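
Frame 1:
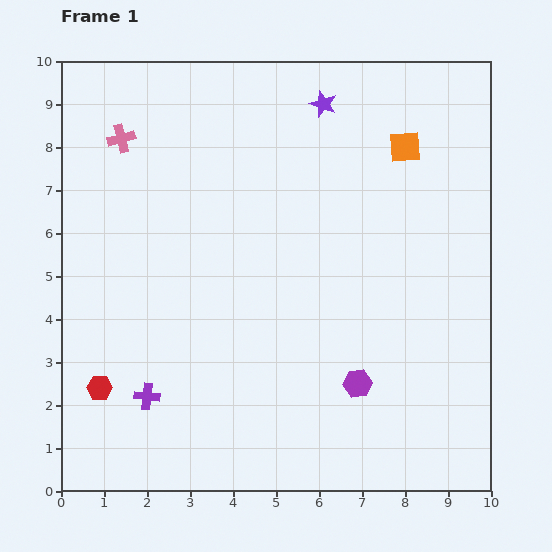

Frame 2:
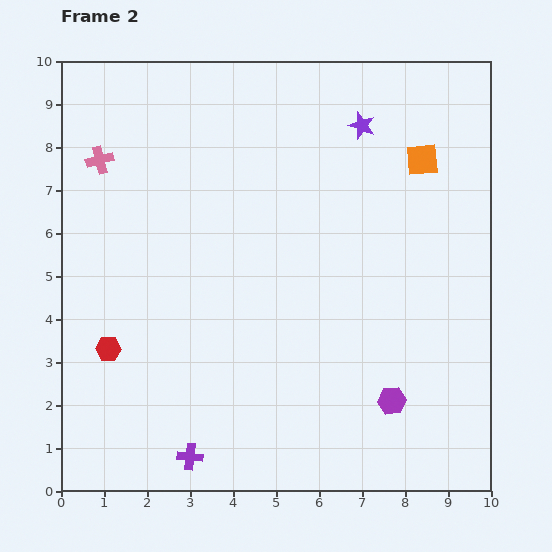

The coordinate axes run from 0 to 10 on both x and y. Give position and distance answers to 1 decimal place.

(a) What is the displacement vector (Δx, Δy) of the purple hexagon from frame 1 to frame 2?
(0.8, -0.4)

The purple hexagon was at (6.9, 2.5) in frame 1 and (7.7, 2.1) in frame 2.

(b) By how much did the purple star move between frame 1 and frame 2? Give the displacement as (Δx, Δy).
(0.9, -0.5)

The purple star was at (6.1, 9.0) in frame 1 and (7.0, 8.5) in frame 2.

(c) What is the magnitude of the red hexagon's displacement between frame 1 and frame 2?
0.9

The red hexagon moved from (0.9, 2.4) to (1.1, 3.3), a distance of √(0.2² + 0.9²) ≈ 0.9.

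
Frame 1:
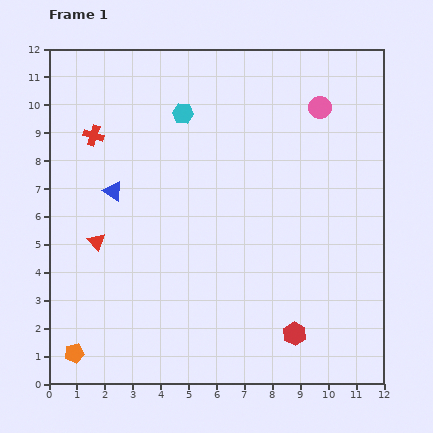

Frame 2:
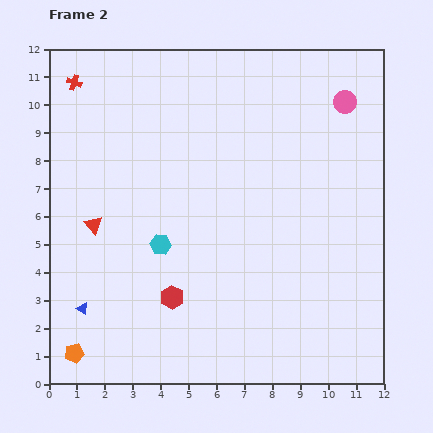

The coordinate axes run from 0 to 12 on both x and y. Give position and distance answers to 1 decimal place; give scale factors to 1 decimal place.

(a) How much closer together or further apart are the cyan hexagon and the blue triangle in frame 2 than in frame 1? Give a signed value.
-0.2

Distance in frame 1: 3.8. Distance in frame 2: 3.6.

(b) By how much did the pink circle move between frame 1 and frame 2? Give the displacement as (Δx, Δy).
(0.9, 0.2)

The pink circle was at (9.7, 9.9) in frame 1 and (10.6, 10.1) in frame 2.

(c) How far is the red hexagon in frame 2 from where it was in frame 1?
4.6

The red hexagon moved from (8.8, 1.8) to (4.4, 3.1), a distance of √(4.4² + 1.3²) ≈ 4.6.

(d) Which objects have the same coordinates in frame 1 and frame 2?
the orange pentagon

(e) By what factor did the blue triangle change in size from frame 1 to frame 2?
0.6×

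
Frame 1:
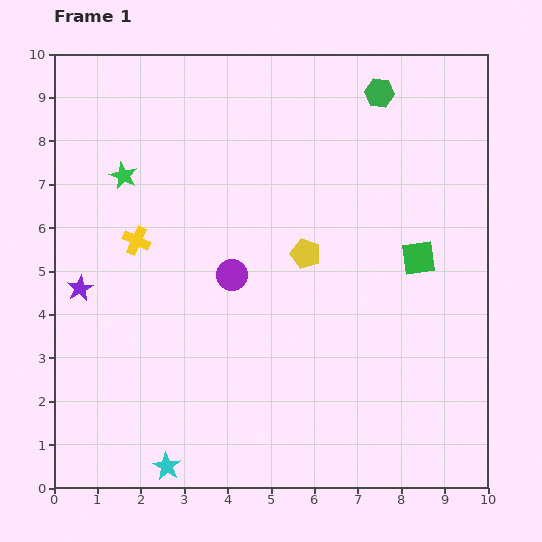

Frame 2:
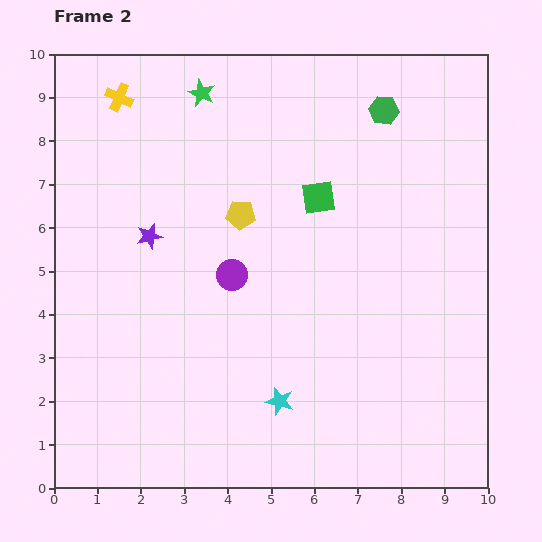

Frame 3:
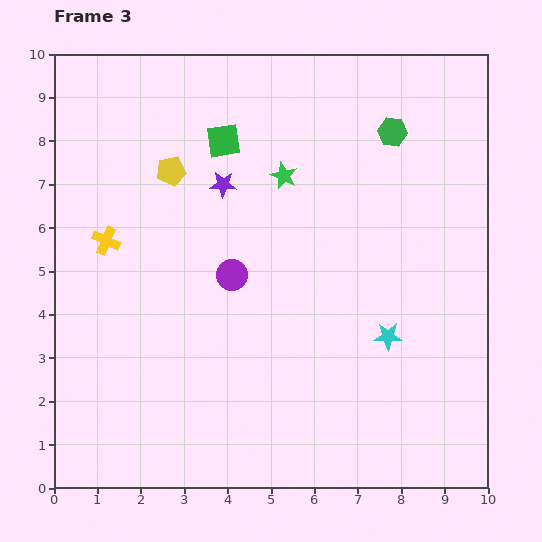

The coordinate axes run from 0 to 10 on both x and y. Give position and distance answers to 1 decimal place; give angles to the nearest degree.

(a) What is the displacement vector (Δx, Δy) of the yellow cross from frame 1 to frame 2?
(-0.4, 3.3)

The yellow cross was at (1.9, 5.7) in frame 1 and (1.5, 9.0) in frame 2.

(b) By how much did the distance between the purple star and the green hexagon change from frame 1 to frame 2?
-2.1

Distance in frame 1: 8.2. Distance in frame 2: 6.1.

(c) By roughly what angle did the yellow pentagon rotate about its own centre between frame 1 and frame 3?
31° counter-clockwise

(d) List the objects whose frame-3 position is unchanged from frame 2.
the purple circle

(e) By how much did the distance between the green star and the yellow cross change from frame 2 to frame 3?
+2.5

Distance in frame 2: 1.9. Distance in frame 3: 4.4.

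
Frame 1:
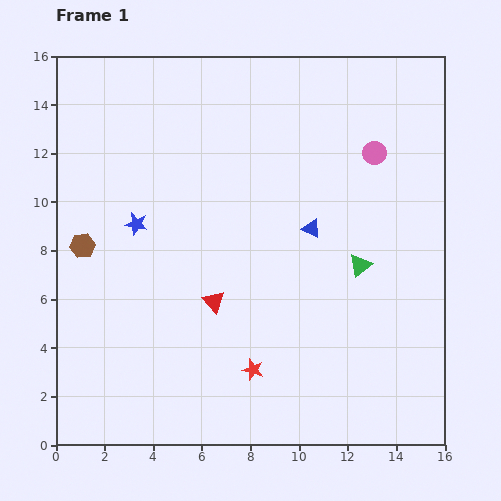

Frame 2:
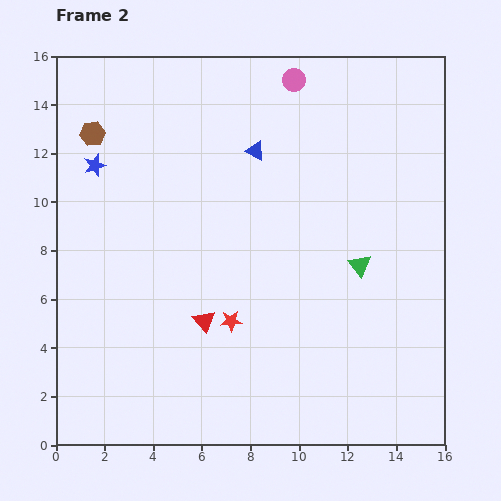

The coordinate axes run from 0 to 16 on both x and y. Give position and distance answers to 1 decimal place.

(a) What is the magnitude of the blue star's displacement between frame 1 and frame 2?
2.9

The blue star moved from (3.3, 9.1) to (1.6, 11.5), a distance of √(1.7² + 2.4²) ≈ 2.9.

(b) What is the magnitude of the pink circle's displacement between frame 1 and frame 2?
4.5

The pink circle moved from (13.1, 12.0) to (9.8, 15.0), a distance of √(3.3² + 3.0²) ≈ 4.5.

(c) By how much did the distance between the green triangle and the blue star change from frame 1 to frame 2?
+2.2

Distance in frame 1: 9.4. Distance in frame 2: 11.6.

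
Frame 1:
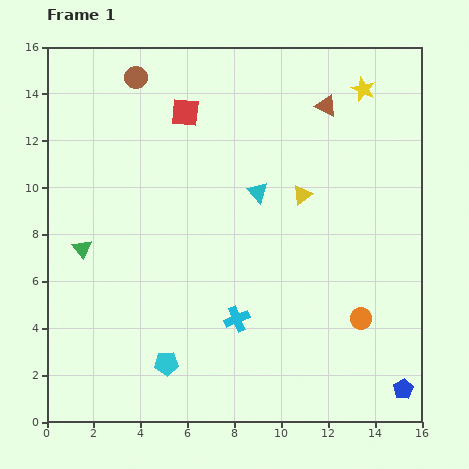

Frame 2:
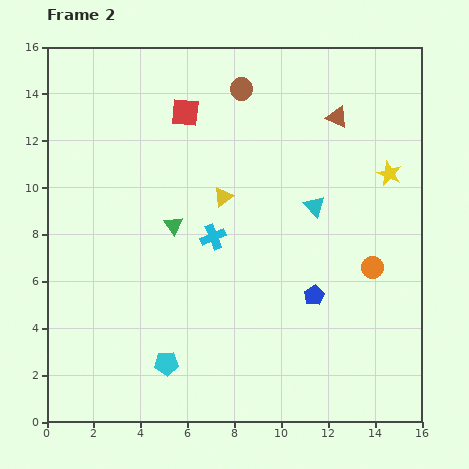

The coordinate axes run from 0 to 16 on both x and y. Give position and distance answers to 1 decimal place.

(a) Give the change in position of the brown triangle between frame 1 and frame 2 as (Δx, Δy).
(0.5, -0.5)

The brown triangle was at (11.9, 13.5) in frame 1 and (12.4, 13.0) in frame 2.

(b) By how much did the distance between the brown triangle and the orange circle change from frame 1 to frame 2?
-2.6

Distance in frame 1: 9.2. Distance in frame 2: 6.6.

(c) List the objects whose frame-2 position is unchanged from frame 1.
the red square, the cyan pentagon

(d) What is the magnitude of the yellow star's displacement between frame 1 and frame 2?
3.8

The yellow star moved from (13.5, 14.2) to (14.6, 10.6), a distance of √(1.1² + 3.6²) ≈ 3.8.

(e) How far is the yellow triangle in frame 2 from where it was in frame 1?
3.4

The yellow triangle moved from (10.9, 9.7) to (7.5, 9.6), a distance of √(3.4² + 0.1²) ≈ 3.4.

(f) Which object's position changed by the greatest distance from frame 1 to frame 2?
the blue pentagon

(moved 5.5; next 4.5)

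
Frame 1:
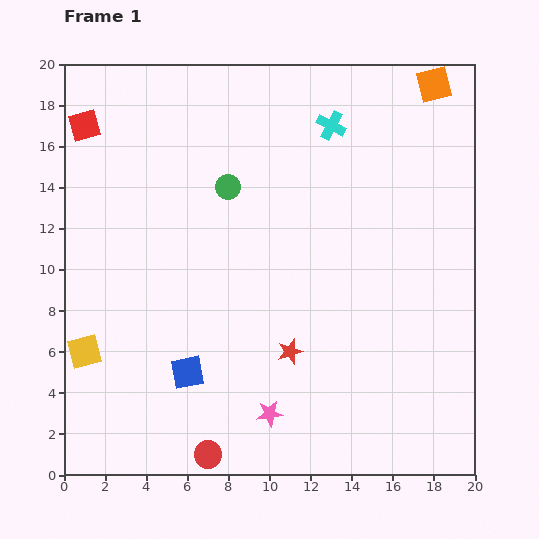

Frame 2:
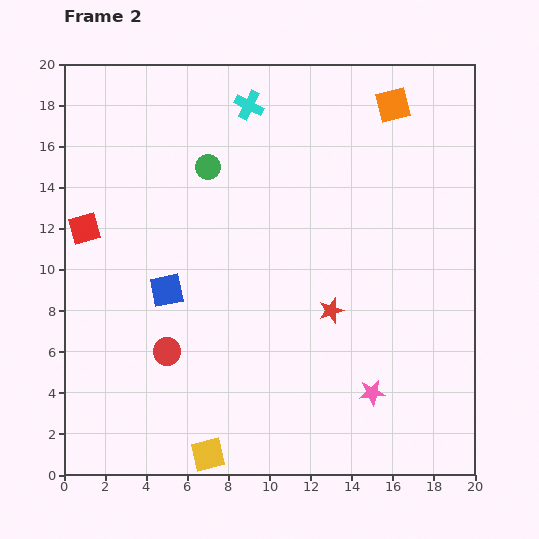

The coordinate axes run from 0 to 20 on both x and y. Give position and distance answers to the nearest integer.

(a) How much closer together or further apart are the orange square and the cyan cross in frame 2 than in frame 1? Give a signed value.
+2

Distance in frame 1: 5. Distance in frame 2: 7.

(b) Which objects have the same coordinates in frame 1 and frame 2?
none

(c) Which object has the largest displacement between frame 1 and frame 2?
the yellow square

(moved 8; next 5)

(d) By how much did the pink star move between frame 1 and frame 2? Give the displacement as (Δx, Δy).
(5, 1)

The pink star was at (10, 3) in frame 1 and (15, 4) in frame 2.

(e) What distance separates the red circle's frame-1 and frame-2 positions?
5

The red circle moved from (7, 1) to (5, 6), a distance of √(2² + 5²) ≈ 5.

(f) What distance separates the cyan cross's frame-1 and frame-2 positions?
4

The cyan cross moved from (13, 17) to (9, 18), a distance of √(4² + 1²) ≈ 4.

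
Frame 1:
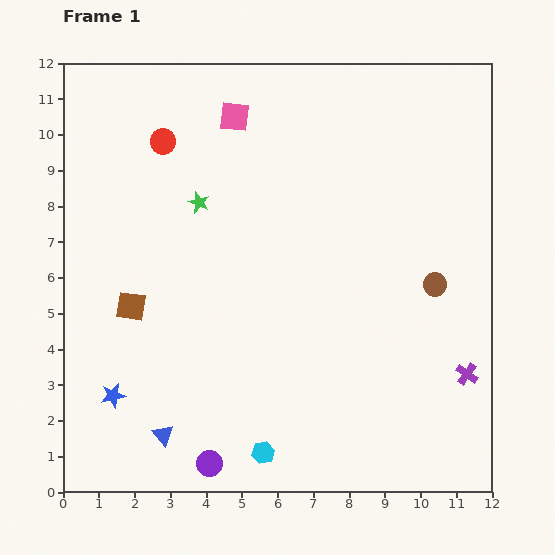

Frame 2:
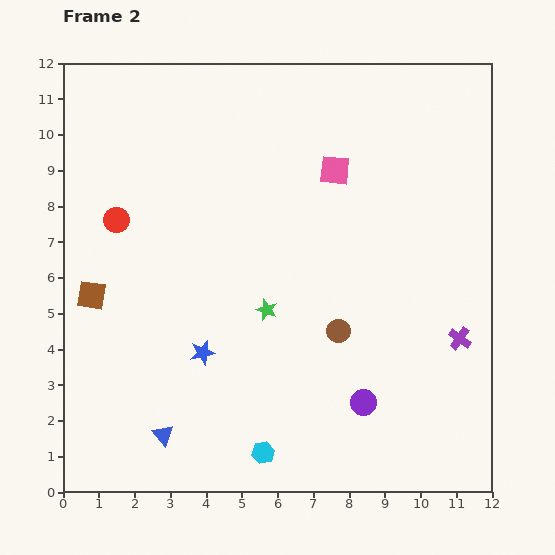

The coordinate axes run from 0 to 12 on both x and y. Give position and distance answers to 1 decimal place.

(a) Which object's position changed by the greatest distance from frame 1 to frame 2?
the purple circle

(moved 4.6; next 3.6)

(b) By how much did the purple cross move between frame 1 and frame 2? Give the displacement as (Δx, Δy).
(-0.2, 1.0)

The purple cross was at (11.3, 3.3) in frame 1 and (11.1, 4.3) in frame 2.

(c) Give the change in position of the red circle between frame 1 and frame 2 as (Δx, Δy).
(-1.3, -2.2)

The red circle was at (2.8, 9.8) in frame 1 and (1.5, 7.6) in frame 2.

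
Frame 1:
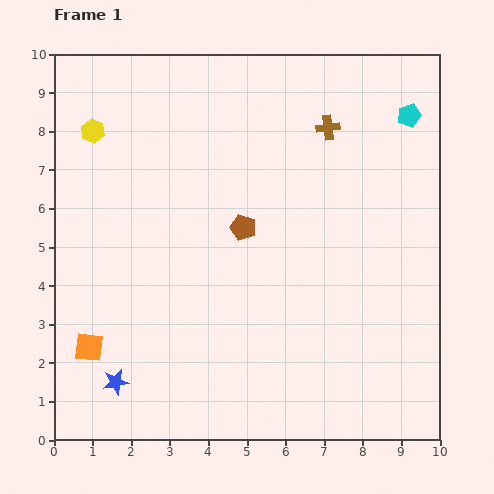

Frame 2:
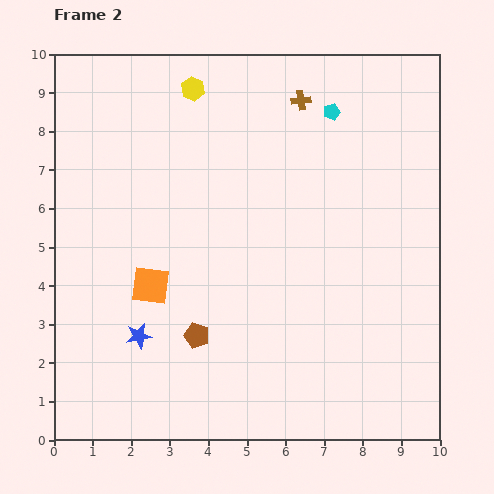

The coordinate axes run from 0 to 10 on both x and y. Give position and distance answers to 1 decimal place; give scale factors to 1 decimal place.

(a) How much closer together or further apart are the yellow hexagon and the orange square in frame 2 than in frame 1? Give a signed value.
-0.4

Distance in frame 1: 5.6. Distance in frame 2: 5.2.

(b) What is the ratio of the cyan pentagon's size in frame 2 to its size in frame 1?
0.7×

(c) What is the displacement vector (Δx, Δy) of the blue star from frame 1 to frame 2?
(0.6, 1.2)

The blue star was at (1.6, 1.5) in frame 1 and (2.2, 2.7) in frame 2.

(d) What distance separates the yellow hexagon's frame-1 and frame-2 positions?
2.8

The yellow hexagon moved from (1.0, 8.0) to (3.6, 9.1), a distance of √(2.6² + 1.1²) ≈ 2.8.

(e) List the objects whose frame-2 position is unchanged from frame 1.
none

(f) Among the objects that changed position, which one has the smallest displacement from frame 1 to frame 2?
the brown cross

(moved 1.0)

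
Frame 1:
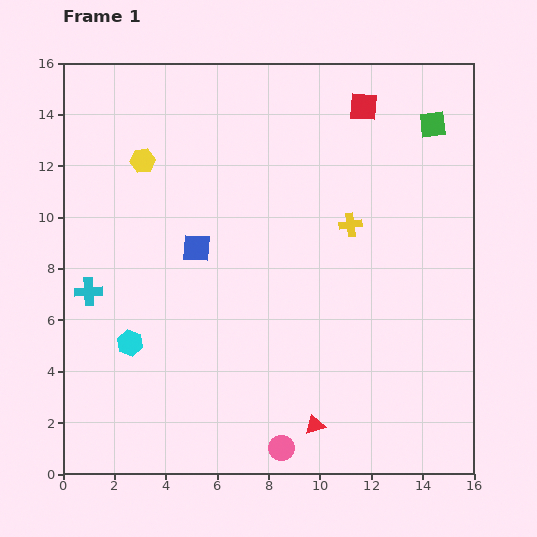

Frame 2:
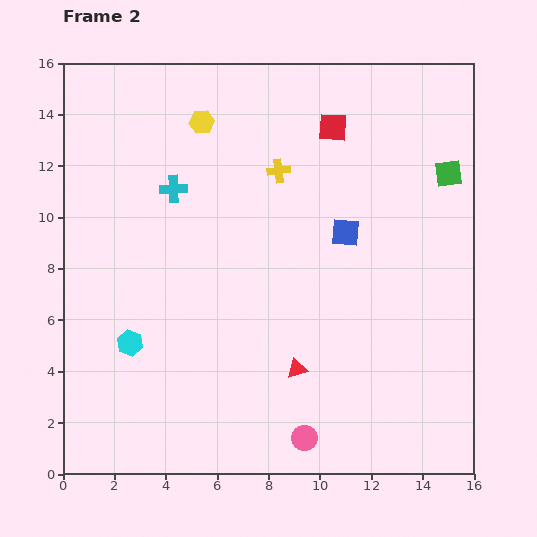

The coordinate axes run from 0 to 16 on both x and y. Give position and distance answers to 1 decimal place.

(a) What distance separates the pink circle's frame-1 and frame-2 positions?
1.0

The pink circle moved from (8.5, 1.0) to (9.4, 1.4), a distance of √(0.9² + 0.4²) ≈ 1.0.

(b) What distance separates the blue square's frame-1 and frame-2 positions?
5.8

The blue square moved from (5.2, 8.8) to (11.0, 9.4), a distance of √(5.8² + 0.6²) ≈ 5.8.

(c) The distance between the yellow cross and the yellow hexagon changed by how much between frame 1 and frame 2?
-4.9

Distance in frame 1: 8.5. Distance in frame 2: 3.6.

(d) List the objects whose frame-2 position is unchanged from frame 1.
the cyan hexagon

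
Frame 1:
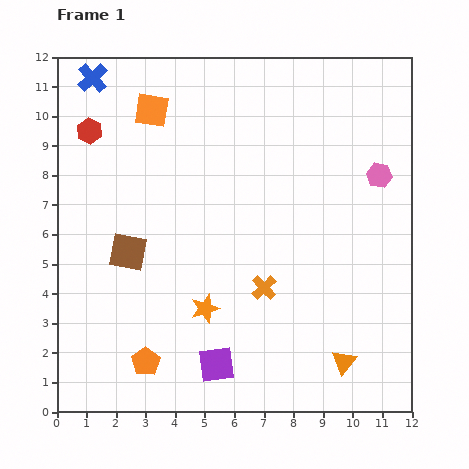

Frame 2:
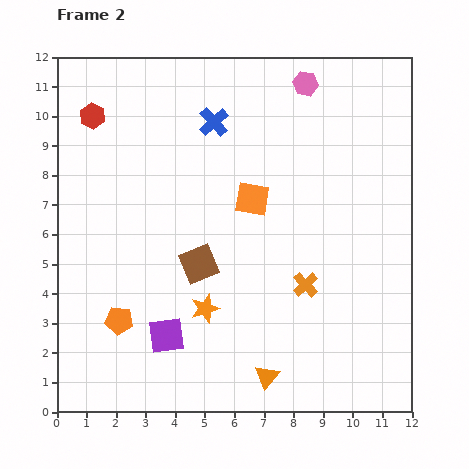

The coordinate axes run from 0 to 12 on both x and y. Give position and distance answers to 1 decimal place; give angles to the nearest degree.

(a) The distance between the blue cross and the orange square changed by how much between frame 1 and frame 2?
+0.6

Distance in frame 1: 2.3. Distance in frame 2: 2.9.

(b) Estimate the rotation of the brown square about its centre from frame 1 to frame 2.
33° counter-clockwise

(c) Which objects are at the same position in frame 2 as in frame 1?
the orange star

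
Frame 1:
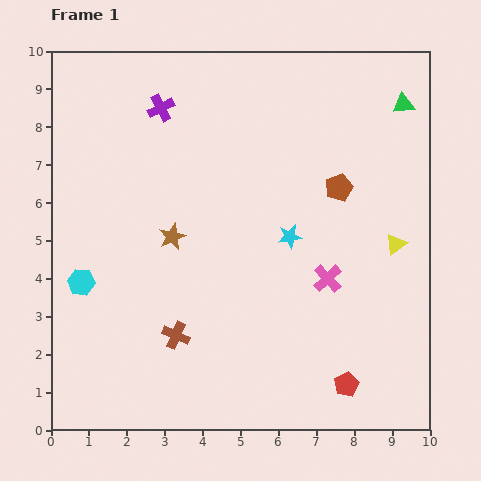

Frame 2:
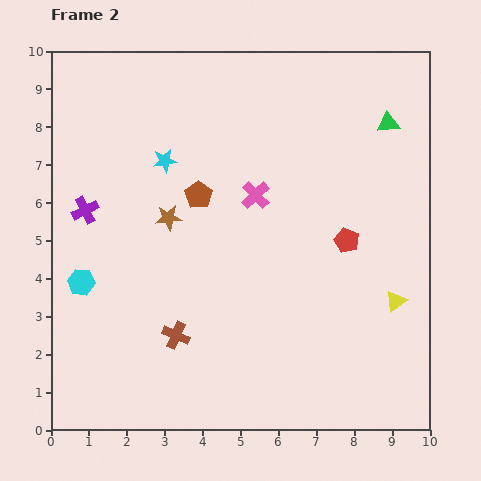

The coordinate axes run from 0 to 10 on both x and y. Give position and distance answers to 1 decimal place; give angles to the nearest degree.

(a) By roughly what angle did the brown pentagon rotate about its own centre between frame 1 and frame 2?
17° counter-clockwise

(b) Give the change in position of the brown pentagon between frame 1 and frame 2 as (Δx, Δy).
(-3.7, -0.2)

The brown pentagon was at (7.6, 6.4) in frame 1 and (3.9, 6.2) in frame 2.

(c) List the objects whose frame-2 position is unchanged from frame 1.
the cyan hexagon, the brown cross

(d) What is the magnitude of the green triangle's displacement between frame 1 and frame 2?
0.6

The green triangle moved from (9.3, 8.6) to (8.9, 8.1), a distance of √(0.4² + 0.5²) ≈ 0.6.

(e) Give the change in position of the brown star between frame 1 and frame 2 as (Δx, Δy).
(-0.1, 0.5)

The brown star was at (3.2, 5.1) in frame 1 and (3.1, 5.6) in frame 2.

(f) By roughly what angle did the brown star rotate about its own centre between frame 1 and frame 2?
19° clockwise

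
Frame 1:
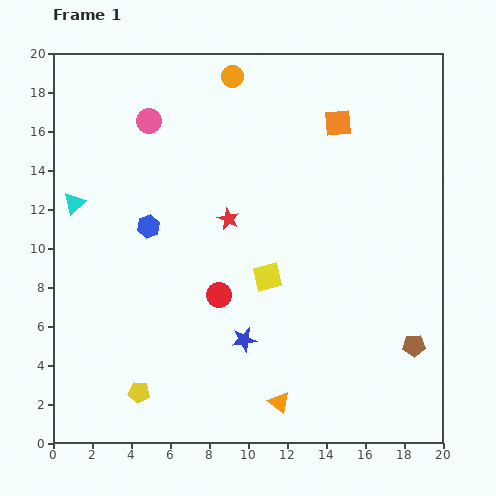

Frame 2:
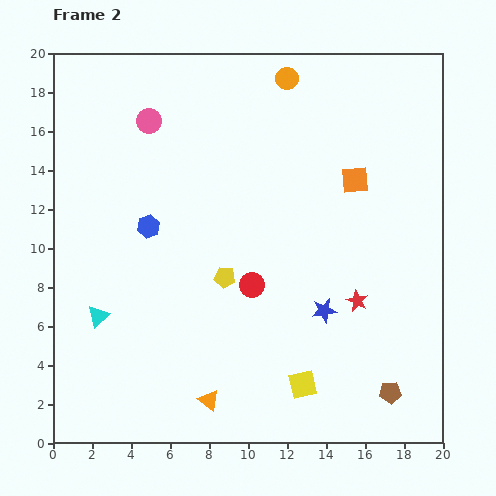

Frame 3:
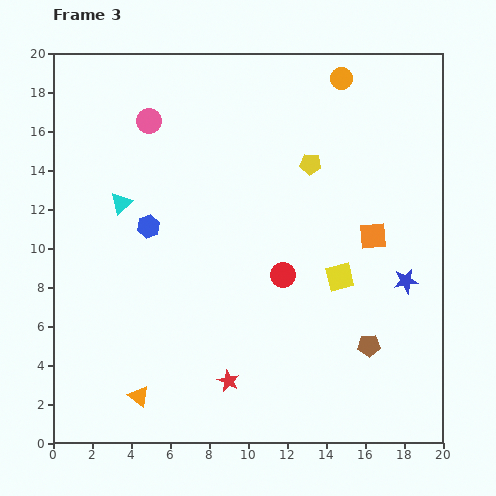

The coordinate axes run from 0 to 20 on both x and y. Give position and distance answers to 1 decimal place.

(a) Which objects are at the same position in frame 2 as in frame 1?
the blue hexagon, the pink circle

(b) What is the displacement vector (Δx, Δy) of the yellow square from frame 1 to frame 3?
(3.7, 0.0)

The yellow square was at (11.0, 8.5) in frame 1 and (14.7, 8.5) in frame 3.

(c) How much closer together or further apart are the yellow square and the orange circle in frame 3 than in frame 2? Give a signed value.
-5.5

Distance in frame 2: 15.7. Distance in frame 3: 10.2.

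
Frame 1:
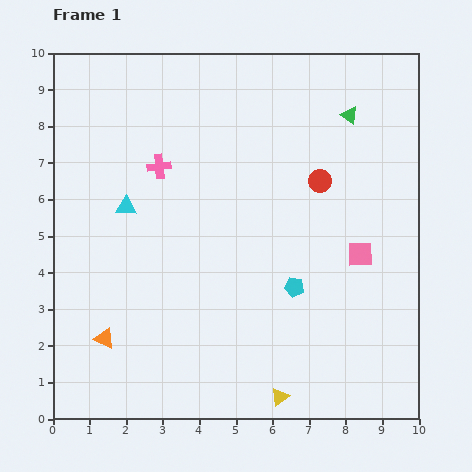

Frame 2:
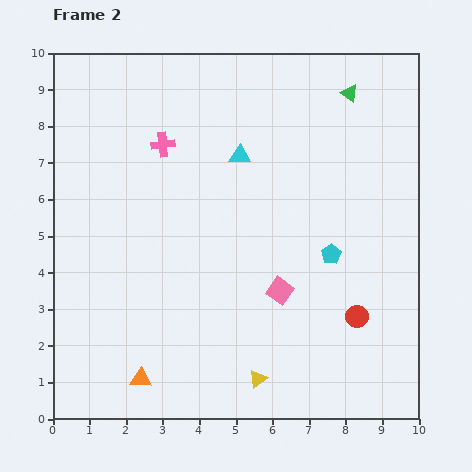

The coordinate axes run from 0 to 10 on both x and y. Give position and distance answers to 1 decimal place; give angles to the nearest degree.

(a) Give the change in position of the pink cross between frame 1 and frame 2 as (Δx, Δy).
(0.1, 0.6)

The pink cross was at (2.9, 6.9) in frame 1 and (3.0, 7.5) in frame 2.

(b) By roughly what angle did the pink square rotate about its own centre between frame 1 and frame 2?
35° clockwise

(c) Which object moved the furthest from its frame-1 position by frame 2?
the red circle

(moved 3.8; next 3.4)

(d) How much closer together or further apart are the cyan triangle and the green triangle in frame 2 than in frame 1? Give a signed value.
-3.2

Distance in frame 1: 6.6. Distance in frame 2: 3.4.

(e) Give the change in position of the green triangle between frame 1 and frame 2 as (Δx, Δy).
(0.0, 0.6)

The green triangle was at (8.1, 8.3) in frame 1 and (8.1, 8.9) in frame 2.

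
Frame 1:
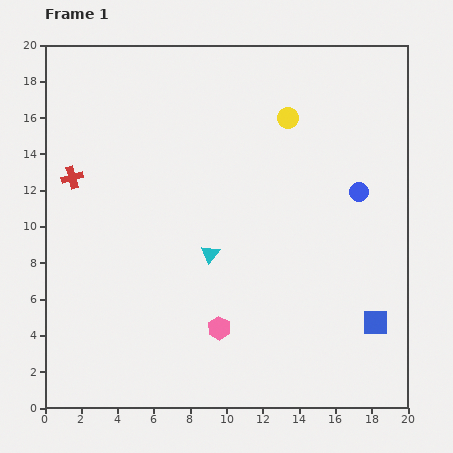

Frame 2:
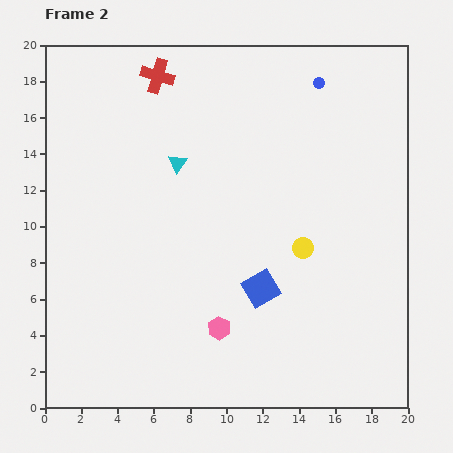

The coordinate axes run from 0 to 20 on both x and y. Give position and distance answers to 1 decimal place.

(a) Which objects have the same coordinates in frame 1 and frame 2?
the pink hexagon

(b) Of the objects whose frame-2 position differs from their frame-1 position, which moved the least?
the cyan triangle

(moved 5.3)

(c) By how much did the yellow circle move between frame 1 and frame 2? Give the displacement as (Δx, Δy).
(0.8, -7.2)

The yellow circle was at (13.4, 16.0) in frame 1 and (14.2, 8.8) in frame 2.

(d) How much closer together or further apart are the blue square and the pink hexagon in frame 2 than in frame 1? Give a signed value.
-5.4

Distance in frame 1: 8.6. Distance in frame 2: 3.2.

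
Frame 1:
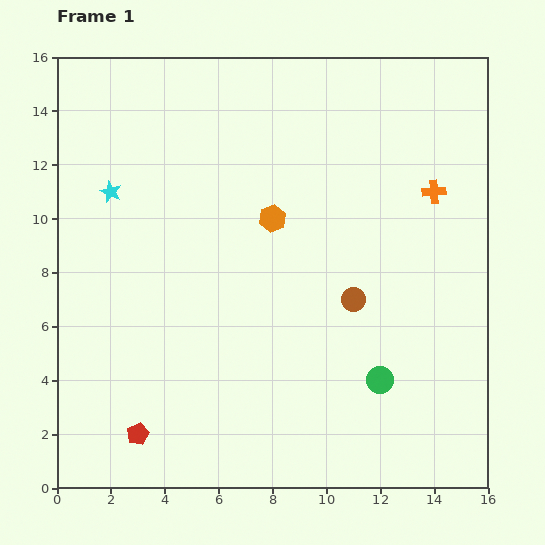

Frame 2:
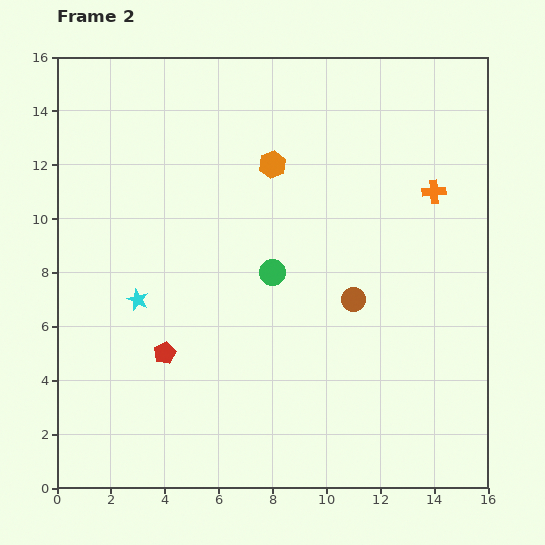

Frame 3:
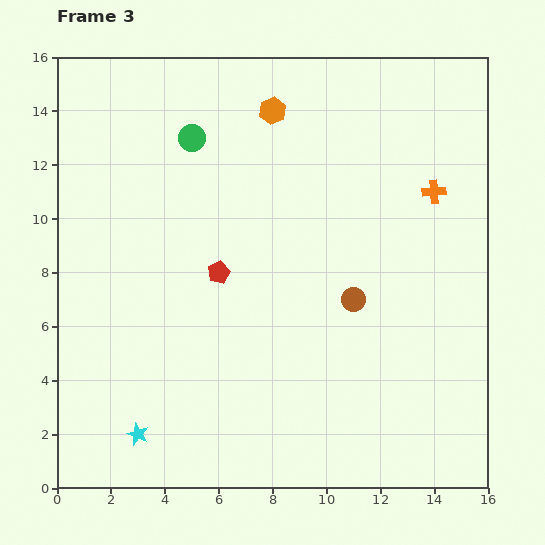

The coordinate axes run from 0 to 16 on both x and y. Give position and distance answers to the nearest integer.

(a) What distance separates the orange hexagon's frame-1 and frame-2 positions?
2

The orange hexagon moved from (8, 10) to (8, 12), a distance of √(0² + 2²) ≈ 2.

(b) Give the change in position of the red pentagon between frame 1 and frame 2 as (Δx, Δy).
(1, 3)

The red pentagon was at (3, 2) in frame 1 and (4, 5) in frame 2.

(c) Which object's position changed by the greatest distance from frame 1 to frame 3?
the green circle

(moved 11; next 9)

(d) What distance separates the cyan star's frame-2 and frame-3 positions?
5

The cyan star moved from (3, 7) to (3, 2), a distance of √(0² + 5²) ≈ 5.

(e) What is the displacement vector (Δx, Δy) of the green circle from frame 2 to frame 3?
(-3, 5)

The green circle was at (8, 8) in frame 2 and (5, 13) in frame 3.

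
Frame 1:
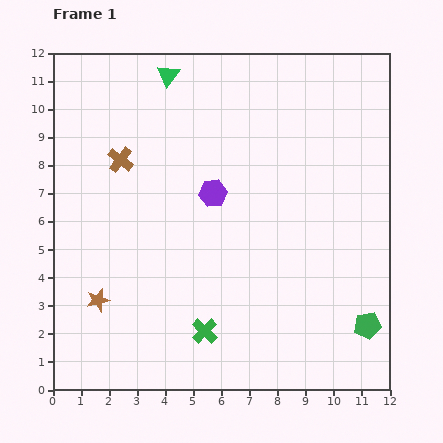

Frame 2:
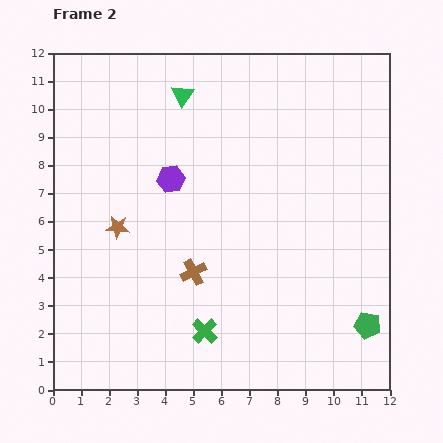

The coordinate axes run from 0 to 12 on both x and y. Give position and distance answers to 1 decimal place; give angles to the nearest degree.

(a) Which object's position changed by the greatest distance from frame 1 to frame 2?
the brown cross

(moved 4.8; next 2.7)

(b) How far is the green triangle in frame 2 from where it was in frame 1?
0.9

The green triangle moved from (4.1, 11.2) to (4.6, 10.5), a distance of √(0.5² + 0.7²) ≈ 0.9.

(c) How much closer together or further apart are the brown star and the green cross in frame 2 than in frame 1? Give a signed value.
+0.8

Distance in frame 1: 4.0. Distance in frame 2: 4.8.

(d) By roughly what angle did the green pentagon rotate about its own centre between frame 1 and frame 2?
23° clockwise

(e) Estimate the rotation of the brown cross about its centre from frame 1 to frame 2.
25° clockwise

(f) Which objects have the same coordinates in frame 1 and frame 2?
the green cross, the green pentagon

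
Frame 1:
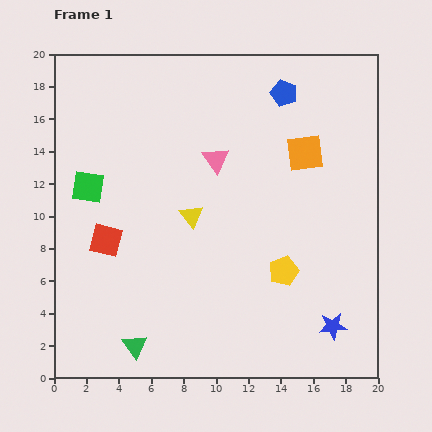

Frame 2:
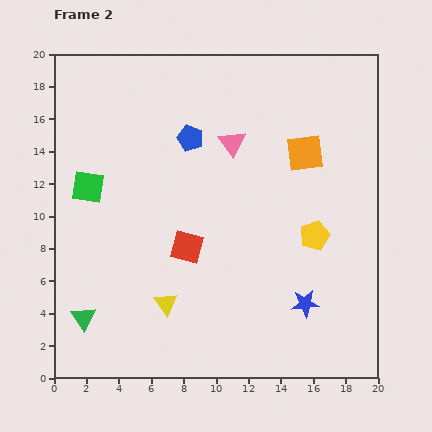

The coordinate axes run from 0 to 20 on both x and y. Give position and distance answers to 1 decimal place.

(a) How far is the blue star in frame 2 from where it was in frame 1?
2.2

The blue star moved from (17.2, 3.2) to (15.5, 4.6), a distance of √(1.7² + 1.4²) ≈ 2.2.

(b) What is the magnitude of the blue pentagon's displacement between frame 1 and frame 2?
6.4

The blue pentagon moved from (14.2, 17.6) to (8.4, 14.8), a distance of √(5.8² + 2.8²) ≈ 6.4.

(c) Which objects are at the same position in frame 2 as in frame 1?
the green square, the orange square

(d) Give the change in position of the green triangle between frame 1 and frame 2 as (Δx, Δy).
(-3.2, 1.7)

The green triangle was at (5.0, 2.0) in frame 1 and (1.8, 3.7) in frame 2.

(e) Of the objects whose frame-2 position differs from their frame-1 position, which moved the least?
the pink triangle

(moved 1.4)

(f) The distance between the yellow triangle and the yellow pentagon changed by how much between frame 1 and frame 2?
+3.5

Distance in frame 1: 6.6. Distance in frame 2: 10.1.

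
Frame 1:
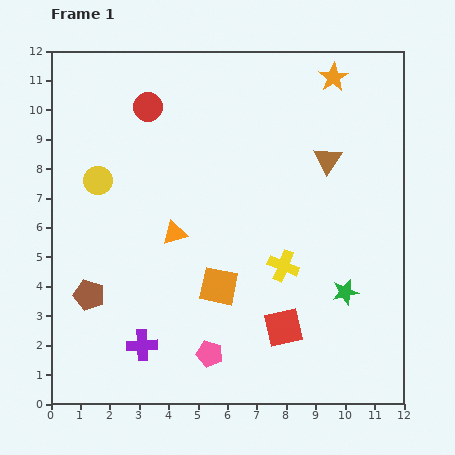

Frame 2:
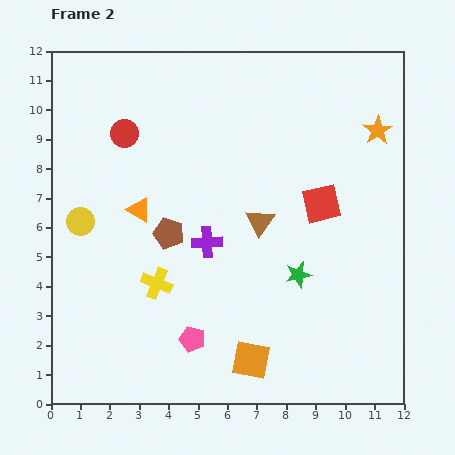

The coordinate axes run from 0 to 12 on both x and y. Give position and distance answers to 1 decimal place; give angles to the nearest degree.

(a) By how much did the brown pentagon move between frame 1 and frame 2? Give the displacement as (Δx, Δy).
(2.7, 2.1)

The brown pentagon was at (1.3, 3.7) in frame 1 and (4.0, 5.8) in frame 2.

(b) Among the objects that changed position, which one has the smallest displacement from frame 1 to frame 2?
the pink pentagon

(moved 0.8)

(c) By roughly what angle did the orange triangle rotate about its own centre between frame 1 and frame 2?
46° clockwise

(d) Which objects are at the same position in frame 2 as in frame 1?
none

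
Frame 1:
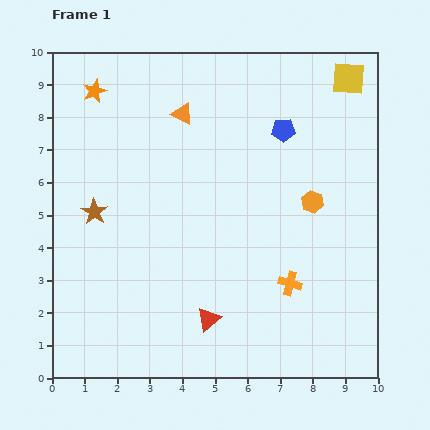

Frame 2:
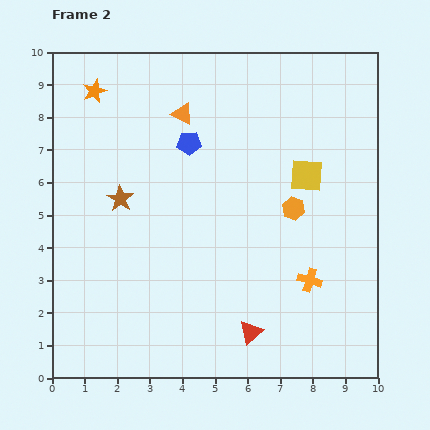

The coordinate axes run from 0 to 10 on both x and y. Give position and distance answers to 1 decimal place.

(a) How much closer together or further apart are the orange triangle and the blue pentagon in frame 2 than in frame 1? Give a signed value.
-2.2

Distance in frame 1: 3.1. Distance in frame 2: 0.9.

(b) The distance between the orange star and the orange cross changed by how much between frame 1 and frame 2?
+0.4

Distance in frame 1: 8.4. Distance in frame 2: 8.8.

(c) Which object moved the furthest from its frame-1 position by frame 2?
the yellow square

(moved 3.3; next 2.9)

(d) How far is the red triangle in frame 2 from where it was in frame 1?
1.4

The red triangle moved from (4.8, 1.8) to (6.1, 1.4), a distance of √(1.3² + 0.4²) ≈ 1.4.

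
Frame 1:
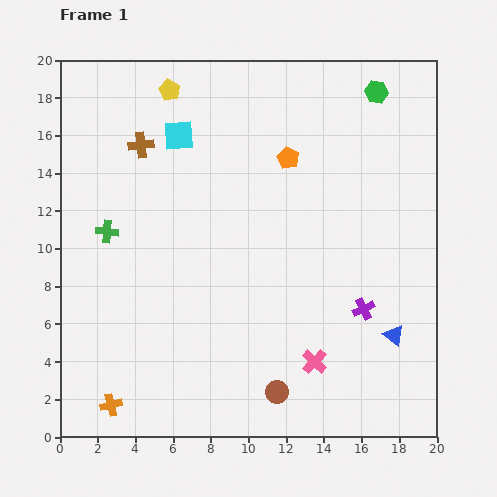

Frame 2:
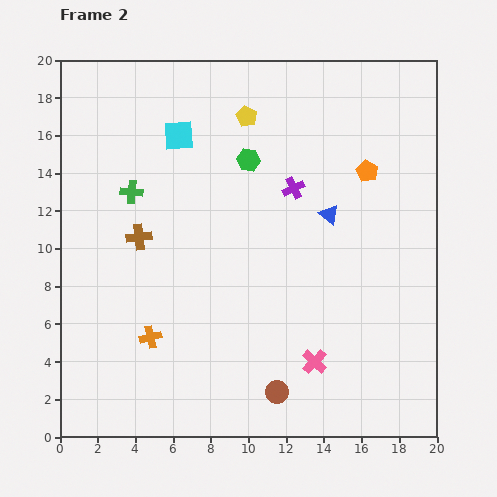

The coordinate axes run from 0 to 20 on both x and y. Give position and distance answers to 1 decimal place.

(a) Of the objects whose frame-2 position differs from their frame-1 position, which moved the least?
the green cross

(moved 2.5)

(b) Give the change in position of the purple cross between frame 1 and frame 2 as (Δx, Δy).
(-3.7, 6.4)

The purple cross was at (16.1, 6.8) in frame 1 and (12.4, 13.2) in frame 2.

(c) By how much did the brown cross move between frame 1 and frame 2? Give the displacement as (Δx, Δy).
(-0.1, -4.9)

The brown cross was at (4.3, 15.5) in frame 1 and (4.2, 10.6) in frame 2.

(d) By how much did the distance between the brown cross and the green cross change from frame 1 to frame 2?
-2.5

Distance in frame 1: 4.9. Distance in frame 2: 2.4.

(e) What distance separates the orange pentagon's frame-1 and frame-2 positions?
4.3

The orange pentagon moved from (12.1, 14.8) to (16.3, 14.1), a distance of √(4.2² + 0.7²) ≈ 4.3.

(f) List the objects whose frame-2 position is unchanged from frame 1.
the cyan square, the brown circle, the pink cross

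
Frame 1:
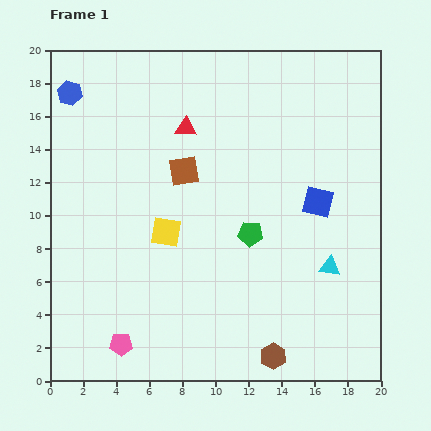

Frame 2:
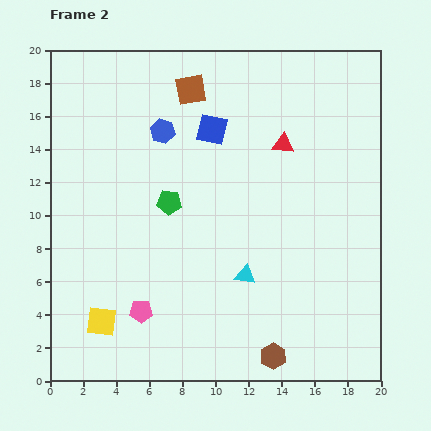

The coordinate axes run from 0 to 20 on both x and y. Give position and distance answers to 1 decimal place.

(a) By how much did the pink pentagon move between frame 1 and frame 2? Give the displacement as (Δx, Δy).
(1.2, 2.0)

The pink pentagon was at (4.3, 2.2) in frame 1 and (5.5, 4.2) in frame 2.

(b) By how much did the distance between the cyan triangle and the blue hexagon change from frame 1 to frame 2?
-8.9

Distance in frame 1: 18.9. Distance in frame 2: 10.0.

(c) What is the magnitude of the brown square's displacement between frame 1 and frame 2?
4.9

The brown square moved from (8.1, 12.7) to (8.5, 17.6), a distance of √(0.4² + 4.9²) ≈ 4.9.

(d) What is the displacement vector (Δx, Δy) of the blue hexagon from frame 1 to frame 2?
(5.6, -2.3)

The blue hexagon was at (1.2, 17.4) in frame 1 and (6.8, 15.1) in frame 2.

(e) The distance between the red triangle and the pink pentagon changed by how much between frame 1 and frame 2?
-0.4

Distance in frame 1: 13.7. Distance in frame 2: 13.3.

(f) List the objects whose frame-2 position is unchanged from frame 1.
the brown hexagon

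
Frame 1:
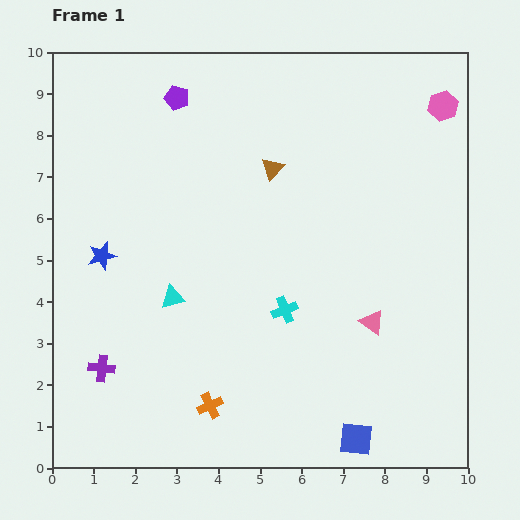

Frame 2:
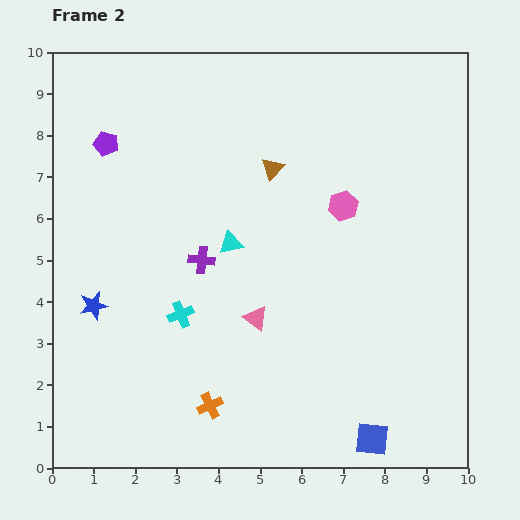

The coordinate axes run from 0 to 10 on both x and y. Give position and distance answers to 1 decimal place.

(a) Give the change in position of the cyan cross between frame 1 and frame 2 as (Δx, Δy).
(-2.5, -0.1)

The cyan cross was at (5.6, 3.8) in frame 1 and (3.1, 3.7) in frame 2.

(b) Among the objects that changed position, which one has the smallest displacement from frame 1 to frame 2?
the blue square

(moved 0.4)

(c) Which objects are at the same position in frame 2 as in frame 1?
the orange cross, the brown triangle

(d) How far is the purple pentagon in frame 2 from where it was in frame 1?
2.0

The purple pentagon moved from (3.0, 8.9) to (1.3, 7.8), a distance of √(1.7² + 1.1²) ≈ 2.0.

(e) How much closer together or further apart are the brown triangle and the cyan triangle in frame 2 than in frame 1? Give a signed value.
-1.8

Distance in frame 1: 3.9. Distance in frame 2: 2.1.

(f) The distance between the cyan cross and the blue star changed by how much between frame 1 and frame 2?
-2.5

Distance in frame 1: 4.6. Distance in frame 2: 2.1.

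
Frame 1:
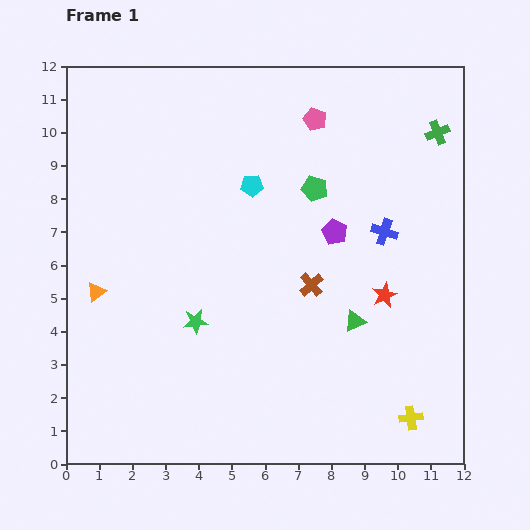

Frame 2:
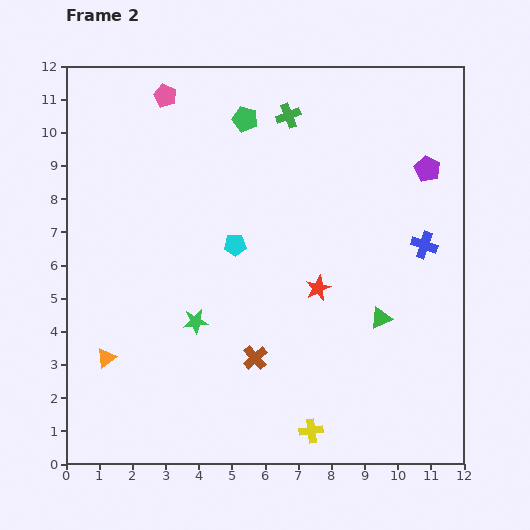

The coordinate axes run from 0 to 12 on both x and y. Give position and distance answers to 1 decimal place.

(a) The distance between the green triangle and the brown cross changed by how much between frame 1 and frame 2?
+2.3

Distance in frame 1: 1.7. Distance in frame 2: 4.0.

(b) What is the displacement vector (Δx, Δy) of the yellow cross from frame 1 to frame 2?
(-3.0, -0.4)

The yellow cross was at (10.4, 1.4) in frame 1 and (7.4, 1.0) in frame 2.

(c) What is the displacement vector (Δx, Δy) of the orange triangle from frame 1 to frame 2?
(0.3, -2.0)

The orange triangle was at (0.9, 5.2) in frame 1 and (1.2, 3.2) in frame 2.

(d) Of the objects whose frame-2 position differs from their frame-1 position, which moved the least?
the green triangle

(moved 0.8)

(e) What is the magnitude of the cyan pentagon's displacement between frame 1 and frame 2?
1.9

The cyan pentagon moved from (5.6, 8.4) to (5.1, 6.6), a distance of √(0.5² + 1.8²) ≈ 1.9.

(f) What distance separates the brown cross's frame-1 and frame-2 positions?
2.8

The brown cross moved from (7.4, 5.4) to (5.7, 3.2), a distance of √(1.7² + 2.2²) ≈ 2.8.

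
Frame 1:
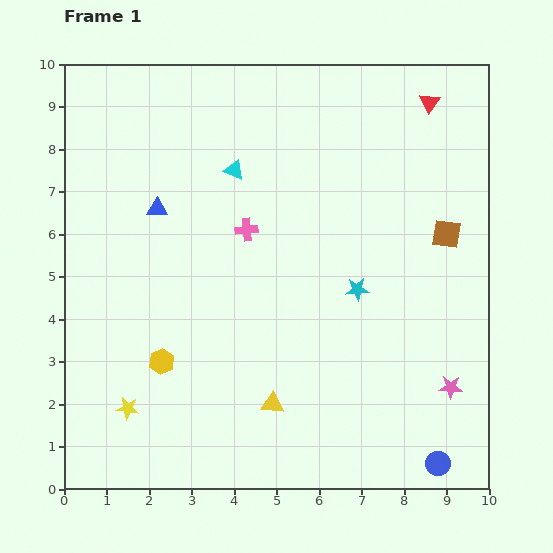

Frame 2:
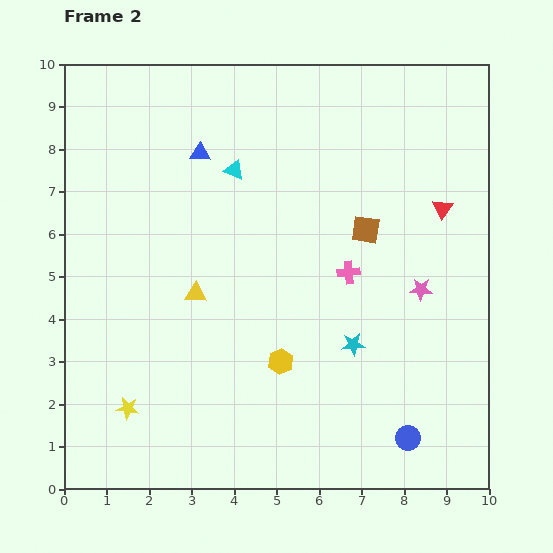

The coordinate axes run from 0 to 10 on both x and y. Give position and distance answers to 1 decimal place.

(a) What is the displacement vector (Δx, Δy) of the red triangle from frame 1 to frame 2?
(0.3, -2.5)

The red triangle was at (8.6, 9.1) in frame 1 and (8.9, 6.6) in frame 2.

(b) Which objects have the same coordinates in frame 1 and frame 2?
the cyan triangle, the yellow star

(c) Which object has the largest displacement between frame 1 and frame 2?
the yellow triangle

(moved 3.2; next 2.8)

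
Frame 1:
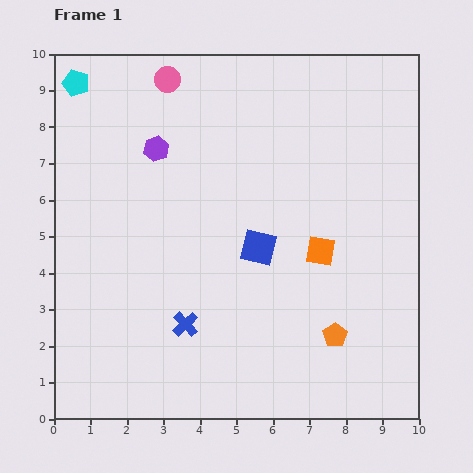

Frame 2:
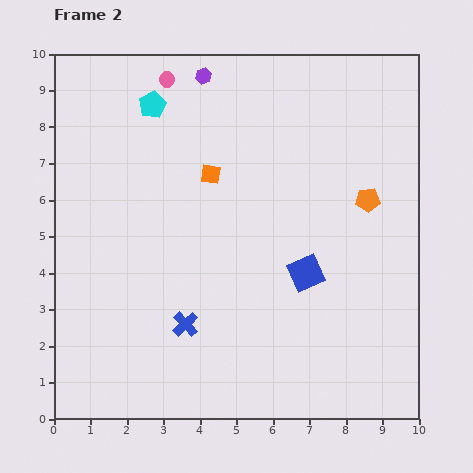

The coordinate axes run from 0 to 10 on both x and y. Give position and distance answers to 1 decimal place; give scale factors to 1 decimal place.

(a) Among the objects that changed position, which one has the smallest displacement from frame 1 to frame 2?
the blue square

(moved 1.5)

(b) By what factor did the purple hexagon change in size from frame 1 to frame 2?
0.6×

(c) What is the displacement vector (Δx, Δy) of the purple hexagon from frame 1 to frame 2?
(1.3, 2.0)

The purple hexagon was at (2.8, 7.4) in frame 1 and (4.1, 9.4) in frame 2.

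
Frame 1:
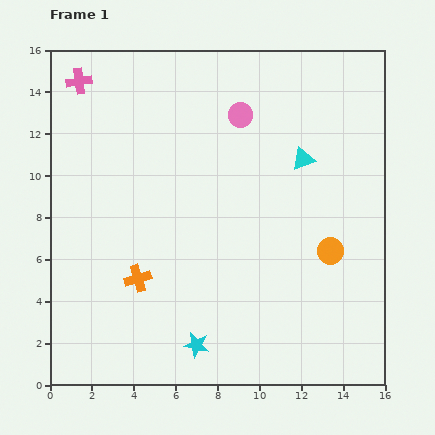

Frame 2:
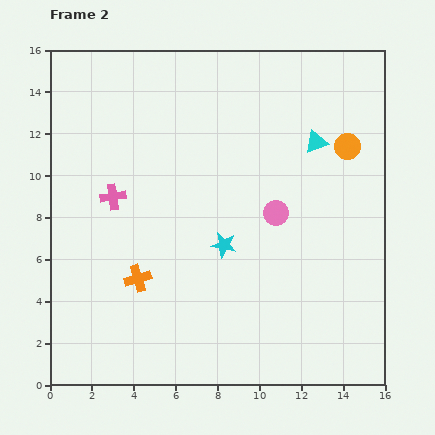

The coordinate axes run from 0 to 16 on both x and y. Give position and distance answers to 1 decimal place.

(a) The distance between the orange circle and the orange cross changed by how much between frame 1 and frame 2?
+2.5

Distance in frame 1: 9.3. Distance in frame 2: 11.8.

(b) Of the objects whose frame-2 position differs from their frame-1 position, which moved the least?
the cyan triangle

(moved 1.0)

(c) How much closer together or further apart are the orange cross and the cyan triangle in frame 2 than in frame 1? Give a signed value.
+1.0

Distance in frame 1: 9.7. Distance in frame 2: 10.7.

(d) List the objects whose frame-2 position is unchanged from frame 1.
the orange cross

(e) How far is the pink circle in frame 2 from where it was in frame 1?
5.0

The pink circle moved from (9.1, 12.9) to (10.8, 8.2), a distance of √(1.7² + 4.7²) ≈ 5.0.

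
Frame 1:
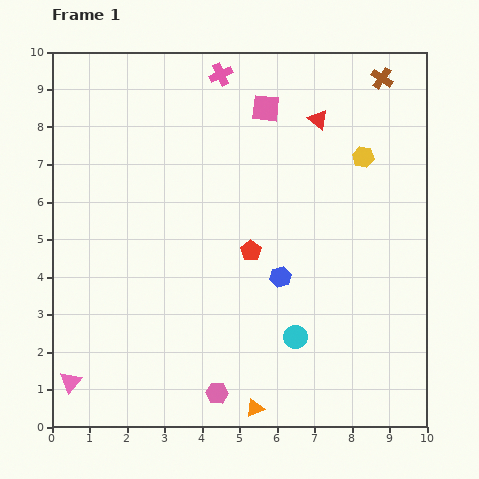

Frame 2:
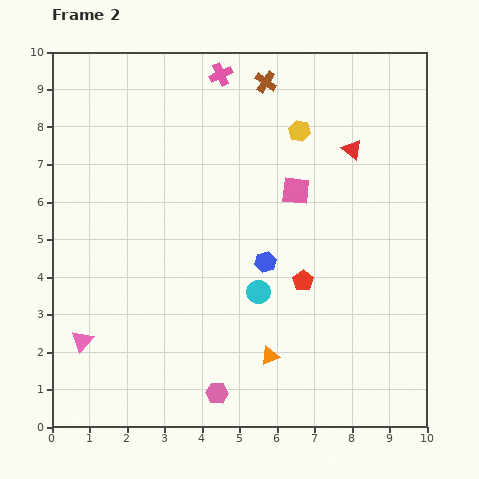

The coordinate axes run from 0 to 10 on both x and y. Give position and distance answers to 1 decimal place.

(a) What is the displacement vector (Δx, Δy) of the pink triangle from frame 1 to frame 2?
(0.3, 1.1)

The pink triangle was at (0.5, 1.2) in frame 1 and (0.8, 2.3) in frame 2.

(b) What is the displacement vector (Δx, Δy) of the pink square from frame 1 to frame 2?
(0.8, -2.2)

The pink square was at (5.7, 8.5) in frame 1 and (6.5, 6.3) in frame 2.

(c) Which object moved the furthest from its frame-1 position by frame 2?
the brown cross

(moved 3.1; next 2.3)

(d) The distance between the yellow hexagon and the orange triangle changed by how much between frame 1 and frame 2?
-1.2

Distance in frame 1: 7.3. Distance in frame 2: 6.1.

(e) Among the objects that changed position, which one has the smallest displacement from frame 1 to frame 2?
the blue hexagon

(moved 0.6)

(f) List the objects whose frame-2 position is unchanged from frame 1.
the pink cross, the pink hexagon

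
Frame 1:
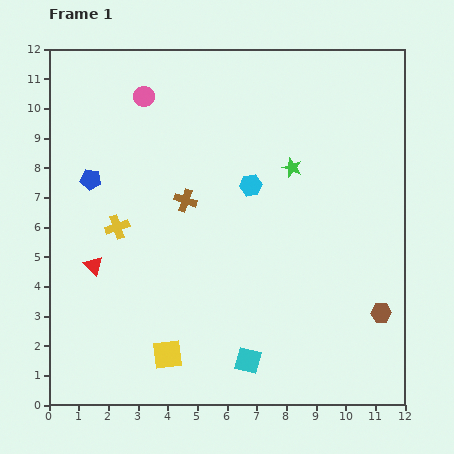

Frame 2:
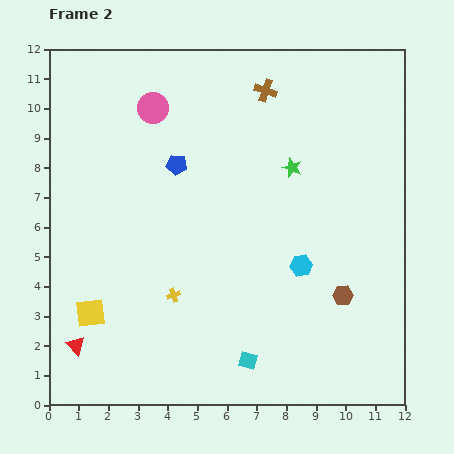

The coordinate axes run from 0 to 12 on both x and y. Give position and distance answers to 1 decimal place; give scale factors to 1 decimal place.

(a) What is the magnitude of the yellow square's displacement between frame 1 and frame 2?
3.0

The yellow square moved from (4.0, 1.7) to (1.4, 3.1), a distance of √(2.6² + 1.4²) ≈ 3.0.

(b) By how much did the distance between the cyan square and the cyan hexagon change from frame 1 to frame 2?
-2.2

Distance in frame 1: 5.9. Distance in frame 2: 3.7.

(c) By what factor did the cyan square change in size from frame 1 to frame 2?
0.7×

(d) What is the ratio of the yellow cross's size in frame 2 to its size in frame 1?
0.6×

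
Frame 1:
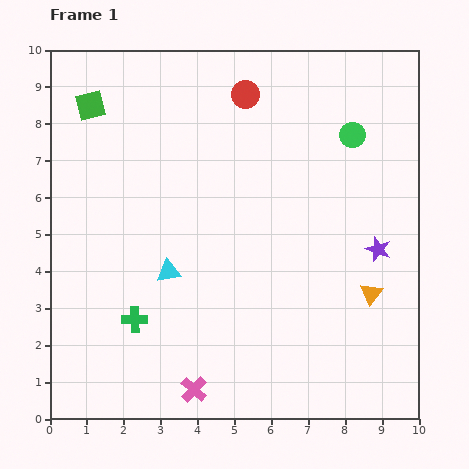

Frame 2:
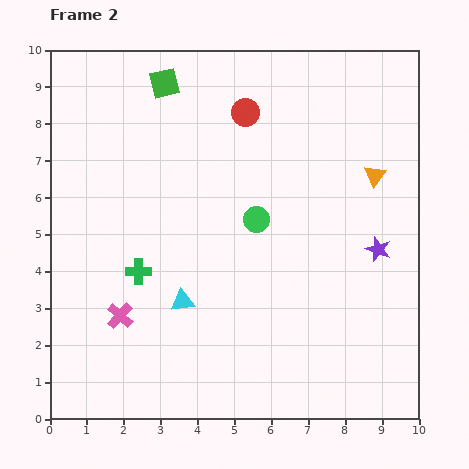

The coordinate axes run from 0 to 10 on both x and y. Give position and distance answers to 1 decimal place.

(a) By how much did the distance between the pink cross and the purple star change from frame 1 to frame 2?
+0.9

Distance in frame 1: 6.3. Distance in frame 2: 7.2.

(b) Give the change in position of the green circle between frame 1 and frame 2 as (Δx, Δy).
(-2.6, -2.3)

The green circle was at (8.2, 7.7) in frame 1 and (5.6, 5.4) in frame 2.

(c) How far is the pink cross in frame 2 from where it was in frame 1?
2.8

The pink cross moved from (3.9, 0.8) to (1.9, 2.8), a distance of √(2.0² + 2.0²) ≈ 2.8.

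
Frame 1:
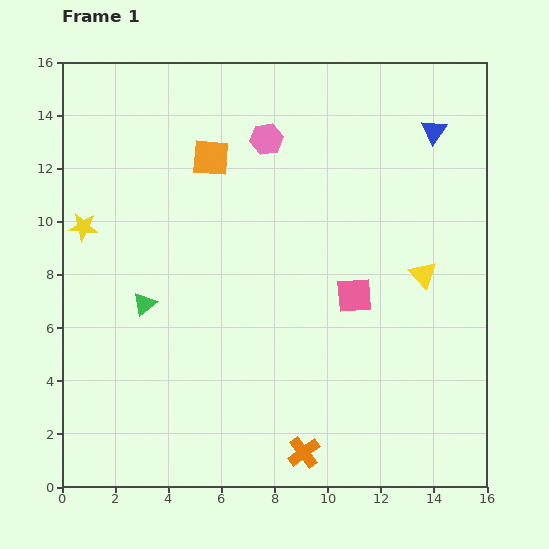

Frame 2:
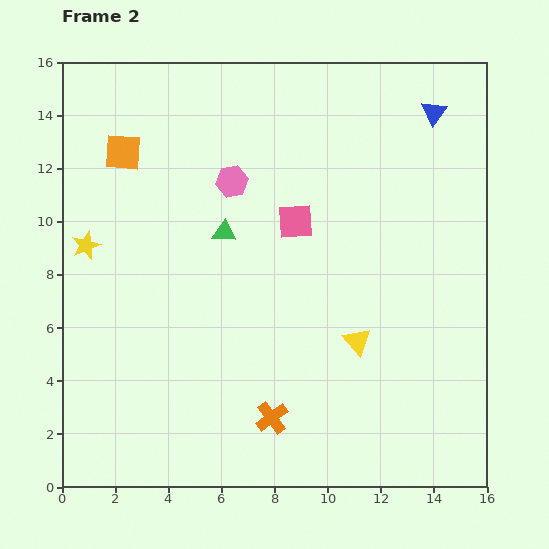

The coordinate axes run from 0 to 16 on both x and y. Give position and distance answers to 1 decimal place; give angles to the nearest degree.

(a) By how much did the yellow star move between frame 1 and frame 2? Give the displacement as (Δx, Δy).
(0.1, -0.7)

The yellow star was at (0.8, 9.8) in frame 1 and (0.9, 9.1) in frame 2.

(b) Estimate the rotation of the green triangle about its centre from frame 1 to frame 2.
44° clockwise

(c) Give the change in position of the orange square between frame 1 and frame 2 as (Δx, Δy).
(-3.3, 0.2)

The orange square was at (5.6, 12.4) in frame 1 and (2.3, 12.6) in frame 2.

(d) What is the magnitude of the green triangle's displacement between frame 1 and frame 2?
4.0

The green triangle moved from (3.1, 6.9) to (6.1, 9.6), a distance of √(3.0² + 2.7²) ≈ 4.0.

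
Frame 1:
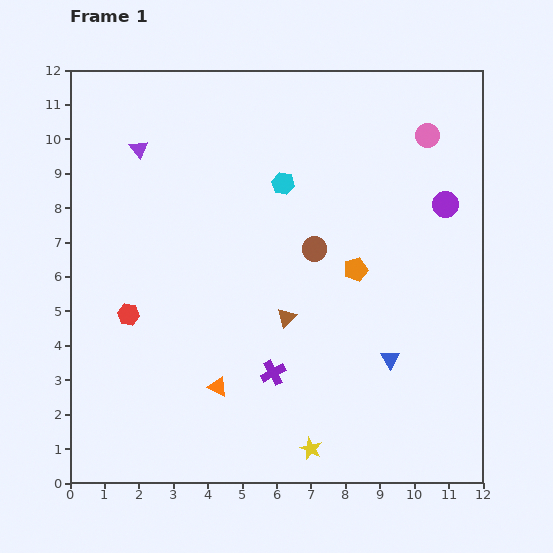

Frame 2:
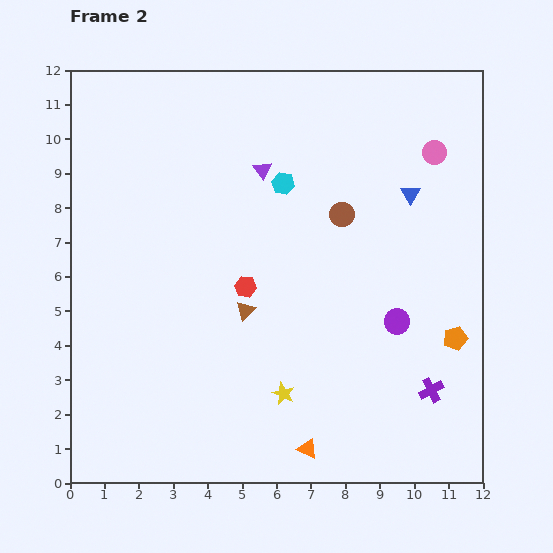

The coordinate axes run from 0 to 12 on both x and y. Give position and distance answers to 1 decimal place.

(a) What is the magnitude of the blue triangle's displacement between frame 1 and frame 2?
4.8

The blue triangle moved from (9.3, 3.6) to (9.9, 8.4), a distance of √(0.6² + 4.8²) ≈ 4.8.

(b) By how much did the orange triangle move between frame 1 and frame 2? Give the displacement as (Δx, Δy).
(2.6, -1.8)

The orange triangle was at (4.3, 2.8) in frame 1 and (6.9, 1.0) in frame 2.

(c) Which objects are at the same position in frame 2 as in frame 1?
the cyan hexagon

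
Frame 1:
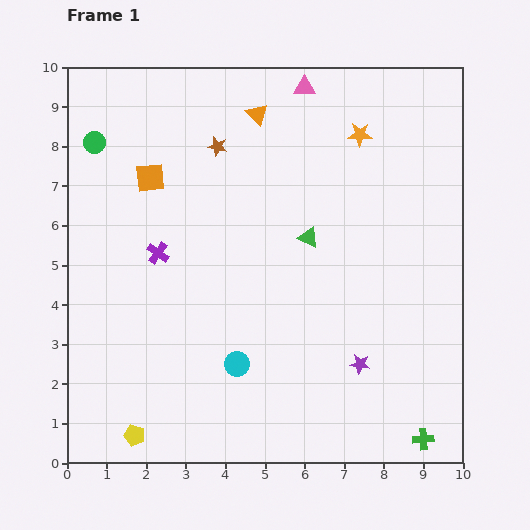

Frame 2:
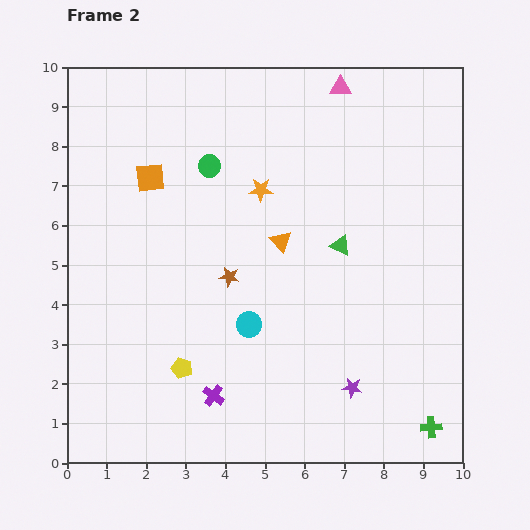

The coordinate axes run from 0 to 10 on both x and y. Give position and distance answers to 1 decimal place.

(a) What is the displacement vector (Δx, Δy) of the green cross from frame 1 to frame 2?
(0.2, 0.3)

The green cross was at (9.0, 0.6) in frame 1 and (9.2, 0.9) in frame 2.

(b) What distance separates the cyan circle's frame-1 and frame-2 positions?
1.0

The cyan circle moved from (4.3, 2.5) to (4.6, 3.5), a distance of √(0.3² + 1.0²) ≈ 1.0.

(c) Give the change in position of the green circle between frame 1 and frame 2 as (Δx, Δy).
(2.9, -0.6)

The green circle was at (0.7, 8.1) in frame 1 and (3.6, 7.5) in frame 2.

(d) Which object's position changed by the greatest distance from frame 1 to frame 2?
the purple cross

(moved 3.9; next 3.3)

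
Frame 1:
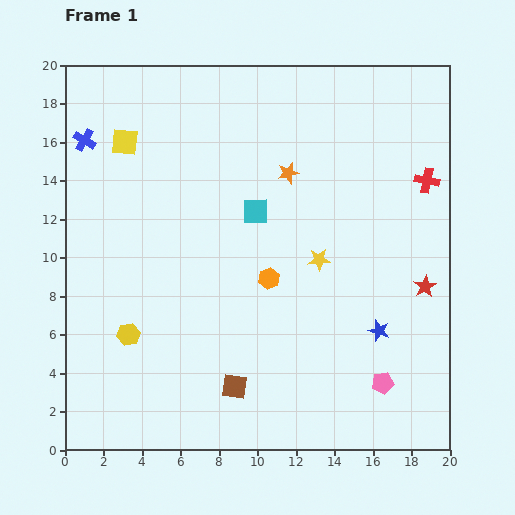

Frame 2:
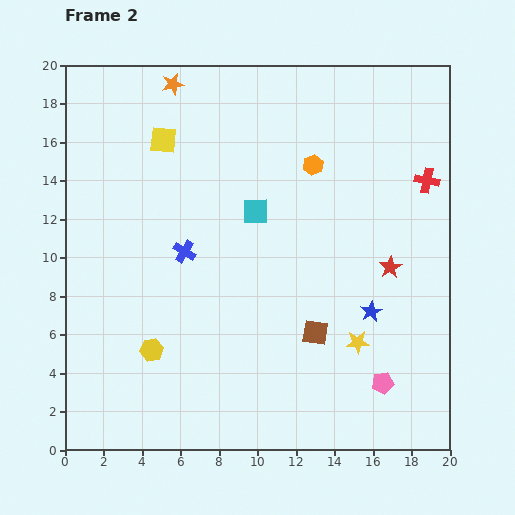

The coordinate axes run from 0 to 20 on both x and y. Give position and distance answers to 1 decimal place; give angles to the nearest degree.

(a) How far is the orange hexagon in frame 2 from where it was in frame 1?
6.3

The orange hexagon moved from (10.6, 8.9) to (12.9, 14.8), a distance of √(2.3² + 5.9²) ≈ 6.3.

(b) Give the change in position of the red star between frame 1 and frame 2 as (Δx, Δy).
(-1.8, 1.0)

The red star was at (18.7, 8.5) in frame 1 and (16.9, 9.5) in frame 2.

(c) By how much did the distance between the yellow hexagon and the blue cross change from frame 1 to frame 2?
-5.0

Distance in frame 1: 10.4. Distance in frame 2: 5.4.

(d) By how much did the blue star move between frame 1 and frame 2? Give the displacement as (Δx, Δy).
(-0.4, 1.0)

The blue star was at (16.3, 6.2) in frame 1 and (15.9, 7.2) in frame 2.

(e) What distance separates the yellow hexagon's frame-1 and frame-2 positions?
1.4

The yellow hexagon moved from (3.3, 6.0) to (4.5, 5.2), a distance of √(1.2² + 0.8²) ≈ 1.4.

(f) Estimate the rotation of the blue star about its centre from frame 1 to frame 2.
26° clockwise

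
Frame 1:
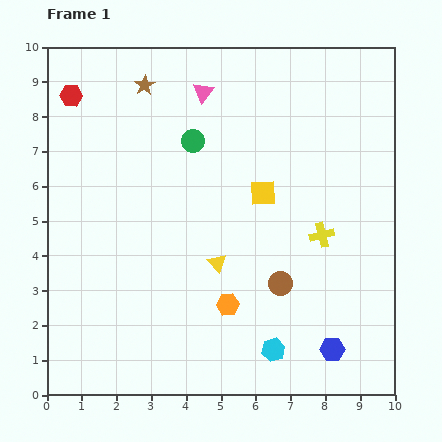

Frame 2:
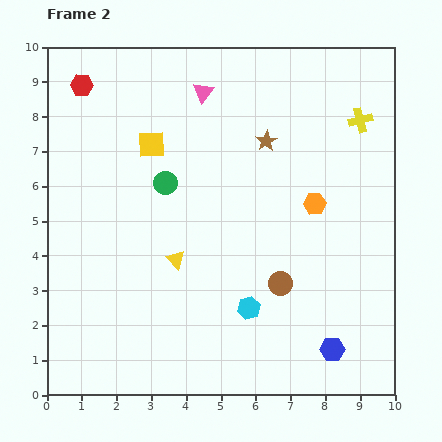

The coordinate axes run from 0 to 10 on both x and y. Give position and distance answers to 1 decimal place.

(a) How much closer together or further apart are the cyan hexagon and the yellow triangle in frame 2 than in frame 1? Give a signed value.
-0.5

Distance in frame 1: 3.0. Distance in frame 2: 2.5.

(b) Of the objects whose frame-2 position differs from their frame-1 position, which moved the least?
the red hexagon

(moved 0.4)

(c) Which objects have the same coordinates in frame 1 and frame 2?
the brown circle, the blue hexagon, the pink triangle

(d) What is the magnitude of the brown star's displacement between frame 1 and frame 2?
3.8

The brown star moved from (2.8, 8.9) to (6.3, 7.3), a distance of √(3.5² + 1.6²) ≈ 3.8.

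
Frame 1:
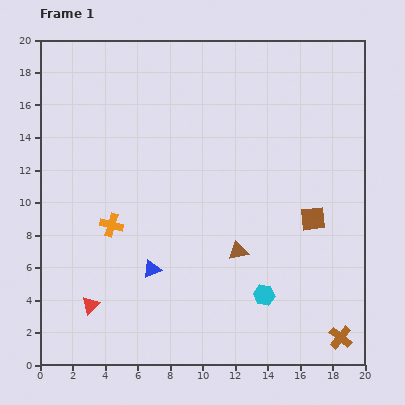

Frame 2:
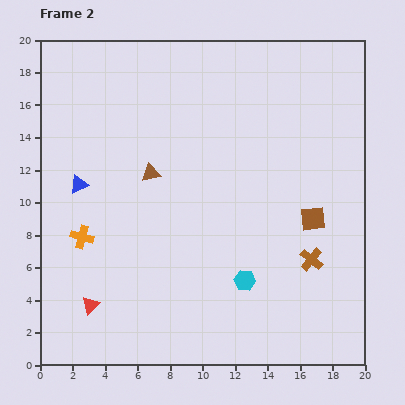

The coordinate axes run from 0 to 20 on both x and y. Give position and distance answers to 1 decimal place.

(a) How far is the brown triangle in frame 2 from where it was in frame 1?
7.2

The brown triangle moved from (12.2, 7.0) to (6.8, 11.8), a distance of √(5.4² + 4.8²) ≈ 7.2.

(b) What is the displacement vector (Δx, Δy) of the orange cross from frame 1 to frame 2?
(-1.8, -0.7)

The orange cross was at (4.4, 8.6) in frame 1 and (2.6, 7.9) in frame 2.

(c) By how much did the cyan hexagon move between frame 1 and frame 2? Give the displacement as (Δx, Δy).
(-1.2, 0.9)

The cyan hexagon was at (13.8, 4.3) in frame 1 and (12.6, 5.2) in frame 2.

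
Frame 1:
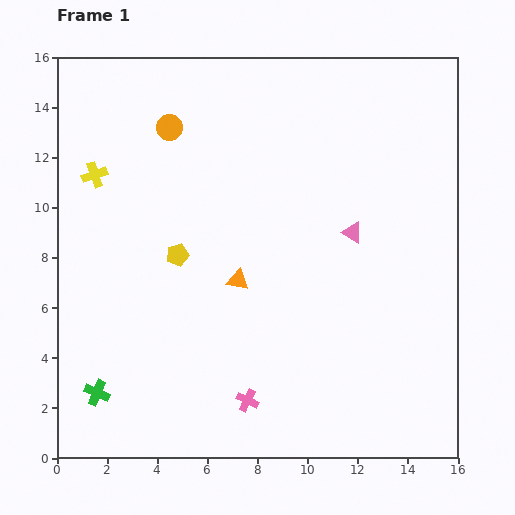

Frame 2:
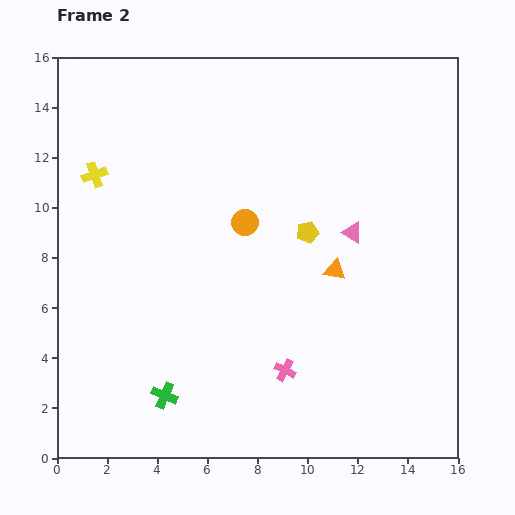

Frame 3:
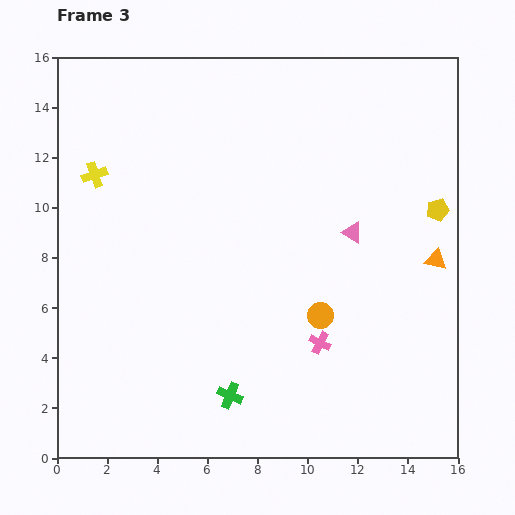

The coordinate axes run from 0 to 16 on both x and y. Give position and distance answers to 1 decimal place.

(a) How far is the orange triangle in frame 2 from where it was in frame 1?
3.9

The orange triangle moved from (7.2, 7.1) to (11.1, 7.5), a distance of √(3.9² + 0.4²) ≈ 3.9.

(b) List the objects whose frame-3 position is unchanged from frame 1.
the yellow cross, the pink triangle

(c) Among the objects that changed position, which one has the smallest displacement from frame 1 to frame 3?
the pink cross

(moved 3.7)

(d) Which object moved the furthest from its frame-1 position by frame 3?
the yellow pentagon

(moved 10.6; next 9.6)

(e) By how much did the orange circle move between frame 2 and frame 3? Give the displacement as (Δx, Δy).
(3.0, -3.7)

The orange circle was at (7.5, 9.4) in frame 2 and (10.5, 5.7) in frame 3.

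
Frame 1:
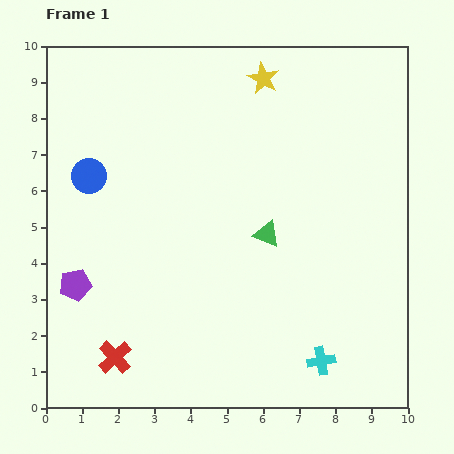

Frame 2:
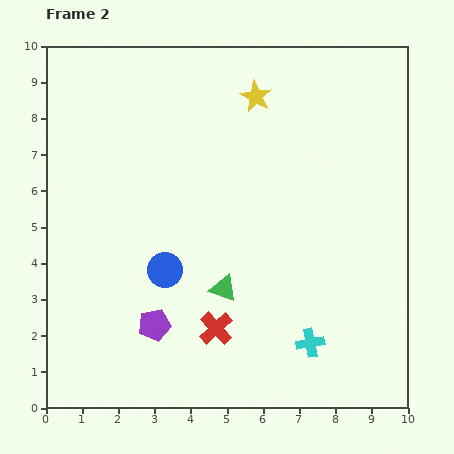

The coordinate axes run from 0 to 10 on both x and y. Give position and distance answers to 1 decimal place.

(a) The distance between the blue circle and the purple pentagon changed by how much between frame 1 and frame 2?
-1.5

Distance in frame 1: 3.0. Distance in frame 2: 1.5.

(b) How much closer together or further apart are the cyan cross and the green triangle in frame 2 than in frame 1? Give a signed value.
-1.0

Distance in frame 1: 3.8. Distance in frame 2: 2.8.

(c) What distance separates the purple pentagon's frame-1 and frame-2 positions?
2.5

The purple pentagon moved from (0.8, 3.4) to (3.0, 2.3), a distance of √(2.2² + 1.1²) ≈ 2.5.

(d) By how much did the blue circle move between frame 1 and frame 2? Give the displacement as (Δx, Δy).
(2.1, -2.6)

The blue circle was at (1.2, 6.4) in frame 1 and (3.3, 3.8) in frame 2.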